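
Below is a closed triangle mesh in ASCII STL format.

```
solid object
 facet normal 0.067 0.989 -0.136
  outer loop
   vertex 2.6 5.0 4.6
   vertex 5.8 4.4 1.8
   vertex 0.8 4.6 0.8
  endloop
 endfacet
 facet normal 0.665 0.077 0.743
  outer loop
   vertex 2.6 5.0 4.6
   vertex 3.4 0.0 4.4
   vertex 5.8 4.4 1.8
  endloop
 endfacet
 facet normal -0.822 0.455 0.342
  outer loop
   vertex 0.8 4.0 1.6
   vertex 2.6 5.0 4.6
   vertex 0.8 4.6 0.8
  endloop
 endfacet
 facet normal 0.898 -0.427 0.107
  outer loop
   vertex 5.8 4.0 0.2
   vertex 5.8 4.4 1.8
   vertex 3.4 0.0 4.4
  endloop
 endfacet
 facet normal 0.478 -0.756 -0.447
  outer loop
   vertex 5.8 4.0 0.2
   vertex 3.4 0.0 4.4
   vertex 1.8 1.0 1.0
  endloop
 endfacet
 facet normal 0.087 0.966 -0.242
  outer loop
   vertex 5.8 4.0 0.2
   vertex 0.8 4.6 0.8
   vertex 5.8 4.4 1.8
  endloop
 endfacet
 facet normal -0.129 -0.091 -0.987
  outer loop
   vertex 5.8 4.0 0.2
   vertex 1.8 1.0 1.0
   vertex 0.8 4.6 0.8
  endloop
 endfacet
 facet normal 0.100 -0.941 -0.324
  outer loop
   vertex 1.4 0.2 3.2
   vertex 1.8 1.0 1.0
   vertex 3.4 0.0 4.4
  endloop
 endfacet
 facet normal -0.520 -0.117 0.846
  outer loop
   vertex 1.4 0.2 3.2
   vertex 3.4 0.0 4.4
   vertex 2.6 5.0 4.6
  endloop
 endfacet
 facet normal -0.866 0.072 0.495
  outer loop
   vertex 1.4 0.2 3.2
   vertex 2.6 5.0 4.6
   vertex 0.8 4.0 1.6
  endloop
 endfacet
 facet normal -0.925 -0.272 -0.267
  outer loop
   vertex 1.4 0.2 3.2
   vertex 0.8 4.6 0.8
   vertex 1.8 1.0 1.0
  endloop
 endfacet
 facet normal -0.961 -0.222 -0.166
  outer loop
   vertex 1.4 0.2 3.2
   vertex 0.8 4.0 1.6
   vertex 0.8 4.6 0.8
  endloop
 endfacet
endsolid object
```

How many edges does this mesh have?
18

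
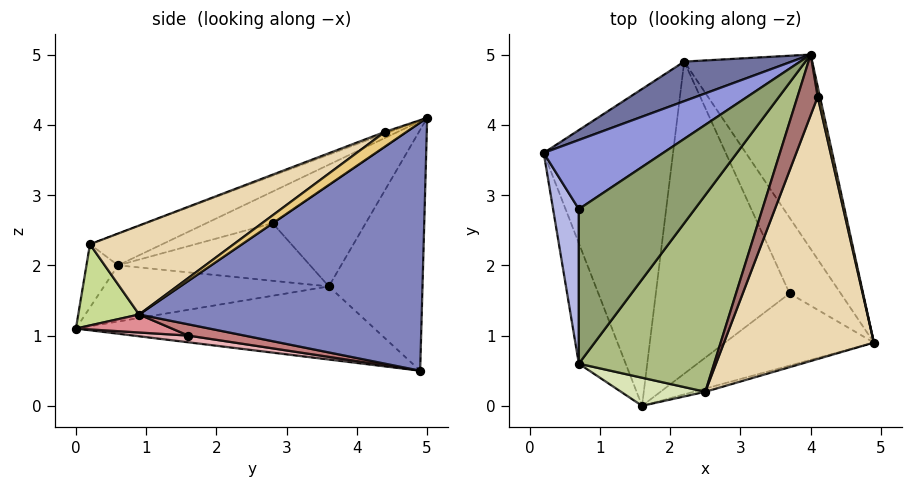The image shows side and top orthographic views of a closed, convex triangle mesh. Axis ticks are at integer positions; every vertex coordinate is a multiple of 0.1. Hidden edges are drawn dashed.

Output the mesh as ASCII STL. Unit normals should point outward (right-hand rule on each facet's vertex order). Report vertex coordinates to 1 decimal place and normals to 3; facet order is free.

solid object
 facet normal -0.447 0.872 0.199
  outer loop
   vertex 2.2 4.9 0.5
   vertex 0.2 3.6 1.7
   vertex 4.0 5.0 4.1
  endloop
 endfacet
 facet normal 0.792 0.453 -0.409
  outer loop
   vertex 2.2 4.9 0.5
   vertex 4.0 5.0 4.1
   vertex 4.9 0.9 1.3
  endloop
 endfacet
 facet normal -0.590 0.412 0.694
  outer loop
   vertex 0.7 2.8 2.6
   vertex 4.0 5.0 4.1
   vertex 0.2 3.6 1.7
  endloop
 endfacet
 facet normal -0.907 -0.111 0.406
  outer loop
   vertex 0.7 2.8 2.6
   vertex 0.2 3.6 1.7
   vertex 0.7 0.6 2.0
  endloop
 endfacet
 facet normal -0.254 -0.254 0.933
  outer loop
   vertex 0.7 2.8 2.6
   vertex 0.7 0.6 2.0
   vertex 4.0 5.0 4.1
  endloop
 endfacet
 facet normal -0.218 -0.282 0.934
  outer loop
   vertex 2.5 0.2 2.3
   vertex 4.0 5.0 4.1
   vertex 0.7 0.6 2.0
  endloop
 endfacet
 facet normal 0.265 -0.963 -0.038
  outer loop
   vertex 1.6 0.0 1.1
   vertex 4.9 0.9 1.3
   vertex 2.5 0.2 2.3
  endloop
 endfacet
 facet normal -0.258 -0.903 0.344
  outer loop
   vertex 1.6 0.0 1.1
   vertex 2.5 0.2 2.3
   vertex 0.7 0.6 2.0
  endloop
 endfacet
 facet normal -0.492 -0.046 -0.870
  outer loop
   vertex 1.6 0.0 1.1
   vertex 0.2 3.6 1.7
   vertex 2.2 4.9 0.5
  endloop
 endfacet
 facet normal -0.754 -0.189 -0.629
  outer loop
   vertex 1.6 0.0 1.1
   vertex 0.7 0.6 2.0
   vertex 0.2 3.6 1.7
  endloop
 endfacet
 facet normal 0.982 0.114 0.148
  outer loop
   vertex 4.1 4.4 3.9
   vertex 4.9 0.9 1.3
   vertex 4.0 5.0 4.1
  endloop
 endfacet
 facet normal 0.453 -0.463 0.762
  outer loop
   vertex 4.1 4.4 3.9
   vertex 2.5 0.2 2.3
   vertex 4.9 0.9 1.3
  endloop
 endfacet
 facet normal -0.082 -0.327 0.941
  outer loop
   vertex 4.1 4.4 3.9
   vertex 4.0 5.0 4.1
   vertex 2.5 0.2 2.3
  endloop
 endfacet
 facet normal 0.215 -0.050 -0.975
  outer loop
   vertex 3.7 1.6 1.0
   vertex 2.2 4.9 0.5
   vertex 4.9 0.9 1.3
  endloop
 endfacet
 facet normal 0.117 -0.215 -0.970
  outer loop
   vertex 3.7 1.6 1.0
   vertex 4.9 0.9 1.3
   vertex 1.6 0.0 1.1
  endloop
 endfacet
 facet normal 0.050 -0.127 -0.991
  outer loop
   vertex 3.7 1.6 1.0
   vertex 1.6 0.0 1.1
   vertex 2.2 4.9 0.5
  endloop
 endfacet
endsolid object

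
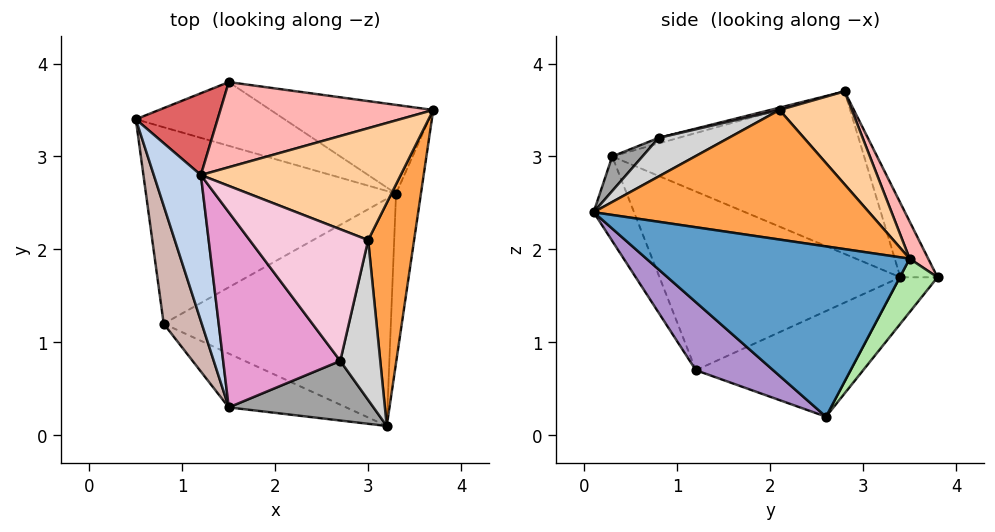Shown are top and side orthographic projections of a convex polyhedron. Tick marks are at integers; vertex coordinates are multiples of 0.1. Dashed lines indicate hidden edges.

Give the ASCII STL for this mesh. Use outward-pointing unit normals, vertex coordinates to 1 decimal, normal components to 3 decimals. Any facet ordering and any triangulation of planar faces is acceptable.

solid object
 facet normal 0.976 -0.164 -0.143
  outer loop
   vertex 3.3 2.6 0.2
   vertex 3.7 3.5 1.9
   vertex 3.2 0.1 2.4
  endloop
 endfacet
 facet normal -0.943 -0.190 0.273
  outer loop
   vertex 1.5 0.3 3.0
   vertex 1.2 2.8 3.7
   vertex 0.5 3.4 1.7
  endloop
 endfacet
 facet normal 0.939 -0.089 0.333
  outer loop
   vertex 3.0 2.1 3.5
   vertex 3.2 0.1 2.4
   vertex 3.7 3.5 1.9
  endloop
 endfacet
 facet normal 0.325 0.637 0.699
  outer loop
   vertex 3.0 2.1 3.5
   vertex 3.7 3.5 1.9
   vertex 1.2 2.8 3.7
  endloop
 endfacet
 facet normal -0.239 0.598 -0.765
  outer loop
   vertex 1.5 3.8 1.7
   vertex 3.3 2.6 0.2
   vertex 0.5 3.4 1.7
  endloop
 endfacet
 facet normal 0.161 0.856 -0.491
  outer loop
   vertex 1.5 3.8 1.7
   vertex 3.7 3.5 1.9
   vertex 3.3 2.6 0.2
  endloop
 endfacet
 facet normal -0.344 0.860 0.378
  outer loop
   vertex 1.5 3.8 1.7
   vertex 0.5 3.4 1.7
   vertex 1.2 2.8 3.7
  endloop
 endfacet
 facet normal 0.080 0.887 0.455
  outer loop
   vertex 1.5 3.8 1.7
   vertex 1.2 2.8 3.7
   vertex 3.7 3.5 1.9
  endloop
 endfacet
 facet normal 0.218 -0.650 -0.728
  outer loop
   vertex 0.8 1.2 0.7
   vertex 3.3 2.6 0.2
   vertex 3.2 0.1 2.4
  endloop
 endfacet
 facet normal -0.215 -0.930 -0.299
  outer loop
   vertex 0.8 1.2 0.7
   vertex 3.2 0.1 2.4
   vertex 1.5 0.3 3.0
  endloop
 endfacet
 facet normal -0.365 0.343 -0.865
  outer loop
   vertex 0.8 1.2 0.7
   vertex 0.5 3.4 1.7
   vertex 3.3 2.6 0.2
  endloop
 endfacet
 facet normal -0.954 -0.222 0.203
  outer loop
   vertex 0.8 1.2 0.7
   vertex 1.5 0.3 3.0
   vertex 0.5 3.4 1.7
  endloop
 endfacet
 facet normal -0.046 -0.274 0.961
  outer loop
   vertex 2.7 0.8 3.2
   vertex 1.2 2.8 3.7
   vertex 1.5 0.3 3.0
  endloop
 endfacet
 facet normal 0.019 -0.229 0.973
  outer loop
   vertex 2.7 0.8 3.2
   vertex 3.0 2.1 3.5
   vertex 1.2 2.8 3.7
  endloop
 endfacet
 facet normal 0.169 -0.687 0.707
  outer loop
   vertex 2.7 0.8 3.2
   vertex 1.5 0.3 3.0
   vertex 3.2 0.1 2.4
  endloop
 endfacet
 facet normal 0.660 -0.310 0.684
  outer loop
   vertex 2.7 0.8 3.2
   vertex 3.2 0.1 2.4
   vertex 3.0 2.1 3.5
  endloop
 endfacet
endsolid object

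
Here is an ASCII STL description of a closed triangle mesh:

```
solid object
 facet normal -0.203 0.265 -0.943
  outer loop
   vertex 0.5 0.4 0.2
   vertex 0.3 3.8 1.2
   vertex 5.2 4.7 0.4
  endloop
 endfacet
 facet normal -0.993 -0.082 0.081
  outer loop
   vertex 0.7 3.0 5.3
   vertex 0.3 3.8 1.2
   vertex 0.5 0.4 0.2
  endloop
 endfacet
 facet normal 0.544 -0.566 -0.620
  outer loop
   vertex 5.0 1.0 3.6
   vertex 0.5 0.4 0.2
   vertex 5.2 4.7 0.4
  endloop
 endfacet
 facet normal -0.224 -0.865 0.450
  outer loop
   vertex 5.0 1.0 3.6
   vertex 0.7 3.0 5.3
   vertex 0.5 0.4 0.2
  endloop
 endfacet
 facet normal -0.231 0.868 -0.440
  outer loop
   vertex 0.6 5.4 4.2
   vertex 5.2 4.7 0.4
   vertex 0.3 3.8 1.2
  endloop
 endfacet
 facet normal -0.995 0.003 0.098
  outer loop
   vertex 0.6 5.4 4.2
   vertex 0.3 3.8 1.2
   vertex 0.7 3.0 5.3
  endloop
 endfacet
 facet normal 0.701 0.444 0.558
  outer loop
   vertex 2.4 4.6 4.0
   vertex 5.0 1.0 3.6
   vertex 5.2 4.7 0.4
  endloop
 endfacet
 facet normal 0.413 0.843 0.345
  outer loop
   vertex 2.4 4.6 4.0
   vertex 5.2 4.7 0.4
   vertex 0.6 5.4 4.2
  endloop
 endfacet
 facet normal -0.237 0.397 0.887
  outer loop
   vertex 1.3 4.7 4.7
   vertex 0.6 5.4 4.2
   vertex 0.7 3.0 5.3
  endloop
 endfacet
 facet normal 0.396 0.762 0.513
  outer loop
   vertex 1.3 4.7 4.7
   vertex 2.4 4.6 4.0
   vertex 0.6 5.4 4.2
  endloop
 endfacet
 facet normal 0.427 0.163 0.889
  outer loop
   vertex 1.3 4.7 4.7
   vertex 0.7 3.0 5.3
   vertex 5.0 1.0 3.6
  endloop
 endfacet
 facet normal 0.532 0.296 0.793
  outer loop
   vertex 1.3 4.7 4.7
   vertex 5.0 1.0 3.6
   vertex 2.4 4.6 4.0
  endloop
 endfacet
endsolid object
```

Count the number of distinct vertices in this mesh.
8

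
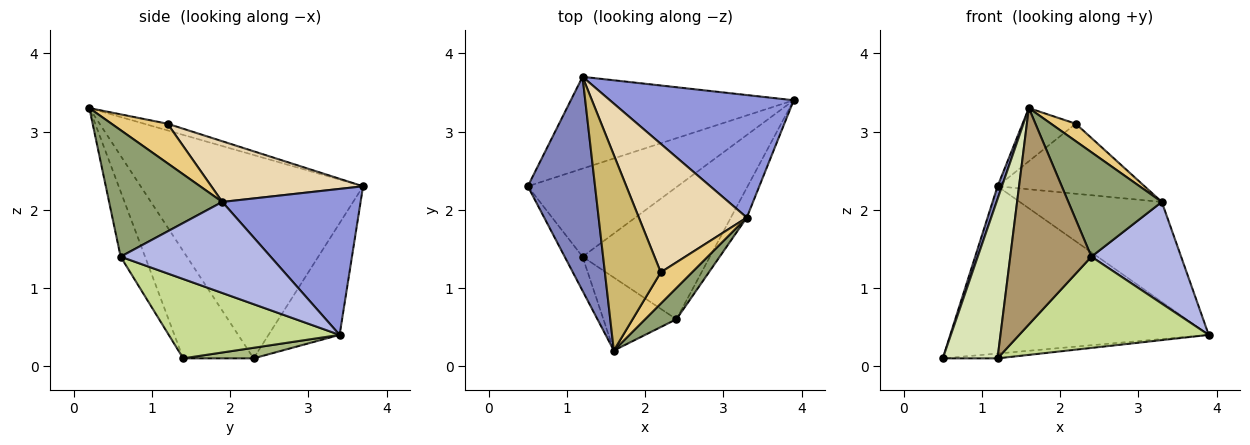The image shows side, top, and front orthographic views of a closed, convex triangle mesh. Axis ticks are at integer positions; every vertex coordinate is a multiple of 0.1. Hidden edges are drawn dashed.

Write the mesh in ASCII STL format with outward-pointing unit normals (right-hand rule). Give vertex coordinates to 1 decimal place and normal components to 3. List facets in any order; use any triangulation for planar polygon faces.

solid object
 facet normal -0.234 0.852 -0.468
  outer loop
   vertex 1.2 3.7 2.3
   vertex 3.9 3.4 0.4
   vertex 0.5 2.3 0.1
  endloop
 endfacet
 facet normal -0.949 -0.019 0.314
  outer loop
   vertex 1.2 3.7 2.3
   vertex 0.5 2.3 0.1
   vertex 1.6 0.2 3.3
  endloop
 endfacet
 facet normal 0.524 0.538 0.660
  outer loop
   vertex 3.3 1.9 2.1
   vertex 3.9 3.4 0.4
   vertex 1.2 3.7 2.3
  endloop
 endfacet
 facet normal 0.849 -0.508 -0.148
  outer loop
   vertex 3.3 1.9 2.1
   vertex 2.4 0.6 1.4
   vertex 3.9 3.4 0.4
  endloop
 endfacet
 facet normal 0.758 -0.625 0.187
  outer loop
   vertex 3.3 1.9 2.1
   vertex 1.6 0.2 3.3
   vertex 2.4 0.6 1.4
  endloop
 endfacet
 facet normal 0.070 0.055 -0.996
  outer loop
   vertex 1.2 1.4 0.1
   vertex 0.5 2.3 0.1
   vertex 3.9 3.4 0.4
  endloop
 endfacet
 facet normal 0.456 -0.506 -0.732
  outer loop
   vertex 1.2 1.4 0.1
   vertex 3.9 3.4 0.4
   vertex 2.4 0.6 1.4
  endloop
 endfacet
 facet normal -0.783 -0.609 -0.130
  outer loop
   vertex 1.2 1.4 0.1
   vertex 1.6 0.2 3.3
   vertex 0.5 2.3 0.1
  endloop
 endfacet
 facet normal -0.274 -0.911 -0.307
  outer loop
   vertex 1.2 1.4 0.1
   vertex 2.4 0.6 1.4
   vertex 1.6 0.2 3.3
  endloop
 endfacet
 facet normal -0.115 0.261 0.959
  outer loop
   vertex 2.2 1.2 3.1
   vertex 1.2 3.7 2.3
   vertex 1.6 0.2 3.3
  endloop
 endfacet
 facet normal 0.741 -0.327 0.586
  outer loop
   vertex 2.2 1.2 3.1
   vertex 1.6 0.2 3.3
   vertex 3.3 1.9 2.1
  endloop
 endfacet
 facet normal 0.443 0.429 0.787
  outer loop
   vertex 2.2 1.2 3.1
   vertex 3.3 1.9 2.1
   vertex 1.2 3.7 2.3
  endloop
 endfacet
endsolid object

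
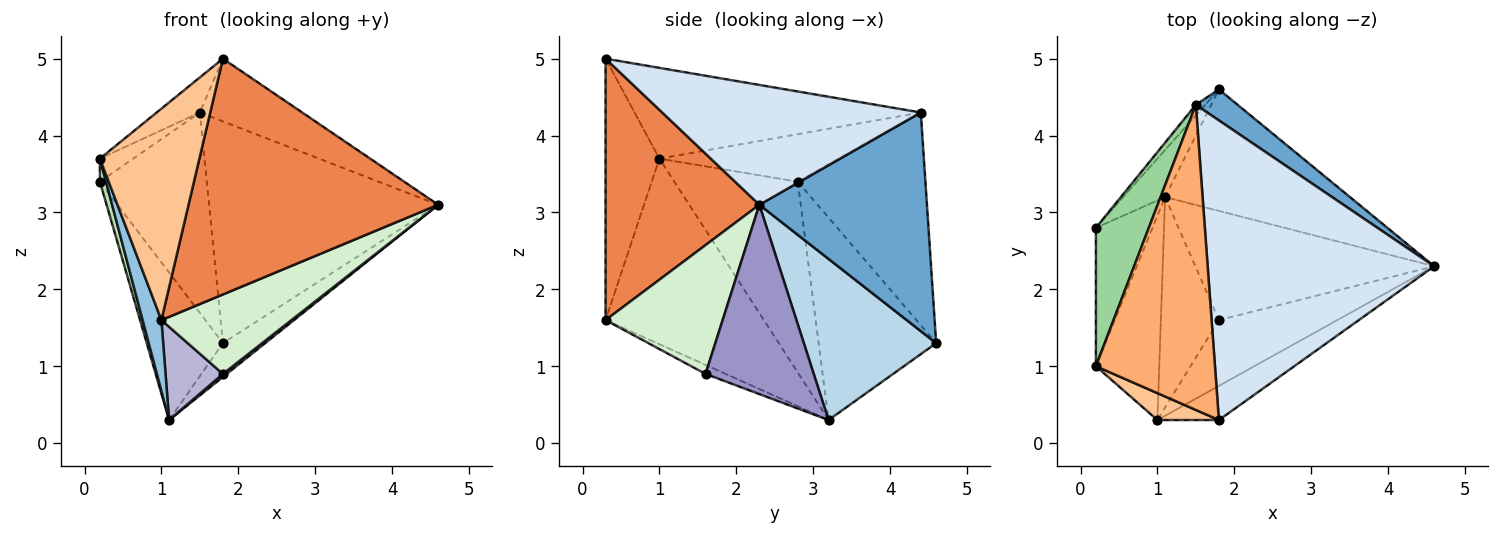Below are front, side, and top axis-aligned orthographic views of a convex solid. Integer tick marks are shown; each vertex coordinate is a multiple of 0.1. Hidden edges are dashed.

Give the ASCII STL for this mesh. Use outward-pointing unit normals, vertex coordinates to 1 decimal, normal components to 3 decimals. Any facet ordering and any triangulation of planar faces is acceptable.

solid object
 facet normal 0.587 0.802 0.112
  outer loop
   vertex 1.5 4.4 4.3
   vertex 4.6 2.3 3.1
   vertex 1.8 4.6 1.3
  endloop
 endfacet
 facet normal -0.940 -0.112 -0.321
  outer loop
   vertex 1.1 3.2 0.3
   vertex 1.0 0.3 1.6
   vertex 0.2 1.0 3.7
  endloop
 endfacet
 facet normal 0.643 0.205 -0.738
  outer loop
   vertex 1.1 3.2 0.3
   vertex 1.8 4.6 1.3
   vertex 4.6 2.3 3.1
  endloop
 endfacet
 facet normal 0.460 0.182 0.869
  outer loop
   vertex 1.8 0.3 5.0
   vertex 4.6 2.3 3.1
   vertex 1.5 4.4 4.3
  endloop
 endfacet
 facet normal 0.520 -0.845 -0.122
  outer loop
   vertex 1.8 0.3 5.0
   vertex 1.0 0.3 1.6
   vertex 4.6 2.3 3.1
  endloop
 endfacet
 facet normal -0.604 0.091 0.792
  outer loop
   vertex 1.8 0.3 5.0
   vertex 1.5 4.4 4.3
   vertex 0.2 1.0 3.7
  endloop
 endfacet
 facet normal -0.473 -0.874 0.111
  outer loop
   vertex 1.8 0.3 5.0
   vertex 0.2 1.0 3.7
   vertex 1.0 0.3 1.6
  endloop
 endfacet
 facet normal -0.766 0.642 -0.034
  outer loop
   vertex 0.2 2.8 3.4
   vertex 1.5 4.4 4.3
   vertex 1.8 4.6 1.3
  endloop
 endfacet
 facet normal -0.827 0.536 -0.171
  outer loop
   vertex 0.2 2.8 3.4
   vertex 1.8 4.6 1.3
   vertex 1.1 3.2 0.3
  endloop
 endfacet
 facet normal -0.663 0.123 0.739
  outer loop
   vertex 0.2 2.8 3.4
   vertex 0.2 1.0 3.7
   vertex 1.5 4.4 4.3
  endloop
 endfacet
 facet normal -0.958 -0.047 -0.284
  outer loop
   vertex 0.2 2.8 3.4
   vertex 1.1 3.2 0.3
   vertex 0.2 1.0 3.7
  endloop
 endfacet
 facet normal 0.570 -0.633 -0.524
  outer loop
   vertex 1.8 1.6 0.9
   vertex 4.6 2.3 3.1
   vertex 1.0 0.3 1.6
  endloop
 endfacet
 facet normal 0.621 -0.022 -0.783
  outer loop
   vertex 1.8 1.6 0.9
   vertex 1.1 3.2 0.3
   vertex 4.6 2.3 3.1
  endloop
 endfacet
 facet normal -0.141 -0.401 -0.905
  outer loop
   vertex 1.8 1.6 0.9
   vertex 1.0 0.3 1.6
   vertex 1.1 3.2 0.3
  endloop
 endfacet
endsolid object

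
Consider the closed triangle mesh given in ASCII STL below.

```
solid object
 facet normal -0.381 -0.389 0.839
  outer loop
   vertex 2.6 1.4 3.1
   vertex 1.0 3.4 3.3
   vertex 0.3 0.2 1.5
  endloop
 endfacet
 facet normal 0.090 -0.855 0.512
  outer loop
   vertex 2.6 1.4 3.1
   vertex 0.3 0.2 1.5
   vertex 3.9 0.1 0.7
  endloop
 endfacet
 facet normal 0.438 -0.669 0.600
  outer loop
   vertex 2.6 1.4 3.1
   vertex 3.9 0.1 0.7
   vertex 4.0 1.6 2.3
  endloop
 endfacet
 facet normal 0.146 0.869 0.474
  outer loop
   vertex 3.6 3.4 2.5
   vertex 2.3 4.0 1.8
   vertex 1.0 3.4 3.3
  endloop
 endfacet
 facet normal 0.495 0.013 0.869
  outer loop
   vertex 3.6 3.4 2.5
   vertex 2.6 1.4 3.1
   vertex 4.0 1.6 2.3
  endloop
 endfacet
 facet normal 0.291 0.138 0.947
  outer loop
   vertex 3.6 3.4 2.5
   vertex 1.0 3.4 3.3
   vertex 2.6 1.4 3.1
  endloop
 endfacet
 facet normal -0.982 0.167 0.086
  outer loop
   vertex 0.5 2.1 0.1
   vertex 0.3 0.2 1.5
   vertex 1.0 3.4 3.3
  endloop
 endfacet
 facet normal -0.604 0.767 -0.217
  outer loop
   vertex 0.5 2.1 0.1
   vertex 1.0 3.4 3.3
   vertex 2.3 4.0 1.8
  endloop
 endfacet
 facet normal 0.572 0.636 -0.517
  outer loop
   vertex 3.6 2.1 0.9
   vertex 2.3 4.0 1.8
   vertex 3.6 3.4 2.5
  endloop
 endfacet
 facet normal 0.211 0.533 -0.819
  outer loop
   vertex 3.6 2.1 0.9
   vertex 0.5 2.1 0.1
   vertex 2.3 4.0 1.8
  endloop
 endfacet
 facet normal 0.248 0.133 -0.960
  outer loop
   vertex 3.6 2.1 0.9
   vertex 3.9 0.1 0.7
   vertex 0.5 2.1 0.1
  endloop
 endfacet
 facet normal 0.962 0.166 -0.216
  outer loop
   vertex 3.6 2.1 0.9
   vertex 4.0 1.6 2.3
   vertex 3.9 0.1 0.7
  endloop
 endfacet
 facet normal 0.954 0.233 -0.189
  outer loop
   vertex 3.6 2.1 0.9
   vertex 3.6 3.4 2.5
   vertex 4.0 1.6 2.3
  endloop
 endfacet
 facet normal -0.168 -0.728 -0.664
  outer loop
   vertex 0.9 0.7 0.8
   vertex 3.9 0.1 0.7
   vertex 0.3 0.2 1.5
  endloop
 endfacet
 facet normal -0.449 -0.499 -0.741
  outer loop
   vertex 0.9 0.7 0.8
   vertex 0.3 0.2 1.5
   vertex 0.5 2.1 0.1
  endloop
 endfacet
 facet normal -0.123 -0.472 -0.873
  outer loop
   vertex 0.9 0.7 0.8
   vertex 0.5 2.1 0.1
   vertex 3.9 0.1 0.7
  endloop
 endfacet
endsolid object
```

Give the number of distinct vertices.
10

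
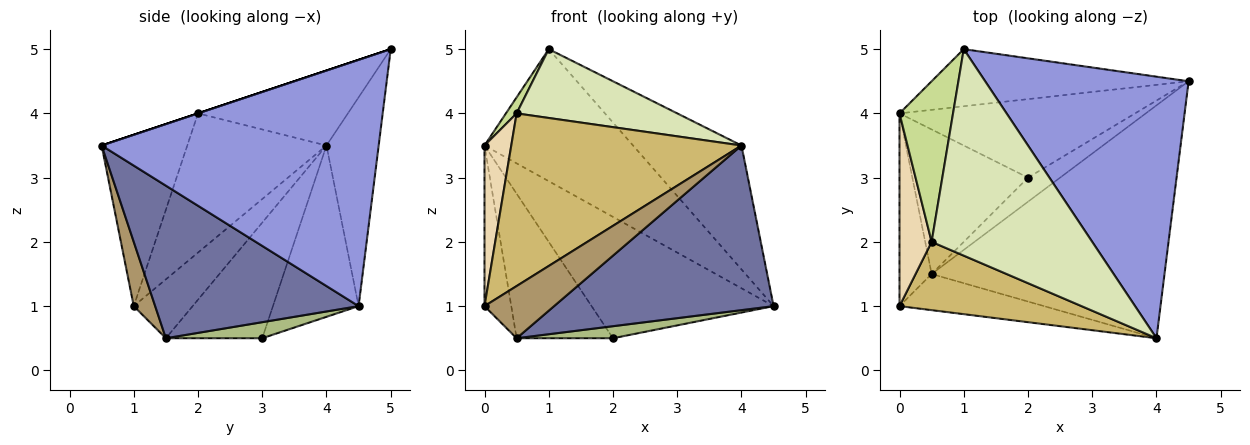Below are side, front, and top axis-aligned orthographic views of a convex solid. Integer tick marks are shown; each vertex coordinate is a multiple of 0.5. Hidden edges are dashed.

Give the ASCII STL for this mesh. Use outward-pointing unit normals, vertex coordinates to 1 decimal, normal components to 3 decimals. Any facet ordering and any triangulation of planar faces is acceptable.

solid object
 facet normal 0.472 -0.509 -0.720
  outer loop
   vertex 0.5 1.5 0.5
   vertex 4.5 4.5 1.0
   vertex 4.0 0.5 3.5
  endloop
 endfacet
 facet normal -0.307 0.874 -0.378
  outer loop
   vertex 1.0 5.0 5.0
   vertex 4.5 4.5 1.0
   vertex 0.0 4.0 3.5
  endloop
 endfacet
 facet normal 0.738 0.289 0.610
  outer loop
   vertex 1.0 5.0 5.0
   vertex 4.0 0.5 3.5
   vertex 4.5 4.5 1.0
  endloop
 endfacet
 facet normal -0.367 0.781 -0.505
  outer loop
   vertex 2.0 3.0 0.5
   vertex 0.0 4.0 3.5
   vertex 4.5 4.5 1.0
  endloop
 endfacet
 facet normal -0.577 0.577 -0.577
  outer loop
   vertex 2.0 3.0 0.5
   vertex 0.5 1.5 0.5
   vertex 0.0 4.0 3.5
  endloop
 endfacet
 facet normal 0.408 -0.408 -0.816
  outer loop
   vertex 2.0 3.0 0.5
   vertex 4.5 4.5 1.0
   vertex 0.5 1.5 0.5
  endloop
 endfacet
 facet normal -0.812 -0.058 0.580
  outer loop
   vertex 0.5 2.0 4.0
   vertex 1.0 5.0 5.0
   vertex 0.0 4.0 3.5
  endloop
 endfacet
 facet normal 0.000 -0.316 0.949
  outer loop
   vertex 0.5 2.0 4.0
   vertex 4.0 0.5 3.5
   vertex 1.0 5.0 5.0
  endloop
 endfacet
 facet normal 0.245 -0.797 -0.552
  outer loop
   vertex 0.0 1.0 1.0
   vertex 0.5 1.5 0.5
   vertex 4.0 0.5 3.5
  endloop
 endfacet
 facet normal -0.327 -0.879 0.347
  outer loop
   vertex 0.0 1.0 1.0
   vertex 4.0 0.5 3.5
   vertex 0.5 2.0 4.0
  endloop
 endfacet
 facet normal -0.815 0.371 -0.445
  outer loop
   vertex 0.0 1.0 1.0
   vertex 0.0 4.0 3.5
   vertex 0.5 1.5 0.5
  endloop
 endfacet
 facet normal -0.958 -0.184 0.221
  outer loop
   vertex 0.0 1.0 1.0
   vertex 0.5 2.0 4.0
   vertex 0.0 4.0 3.5
  endloop
 endfacet
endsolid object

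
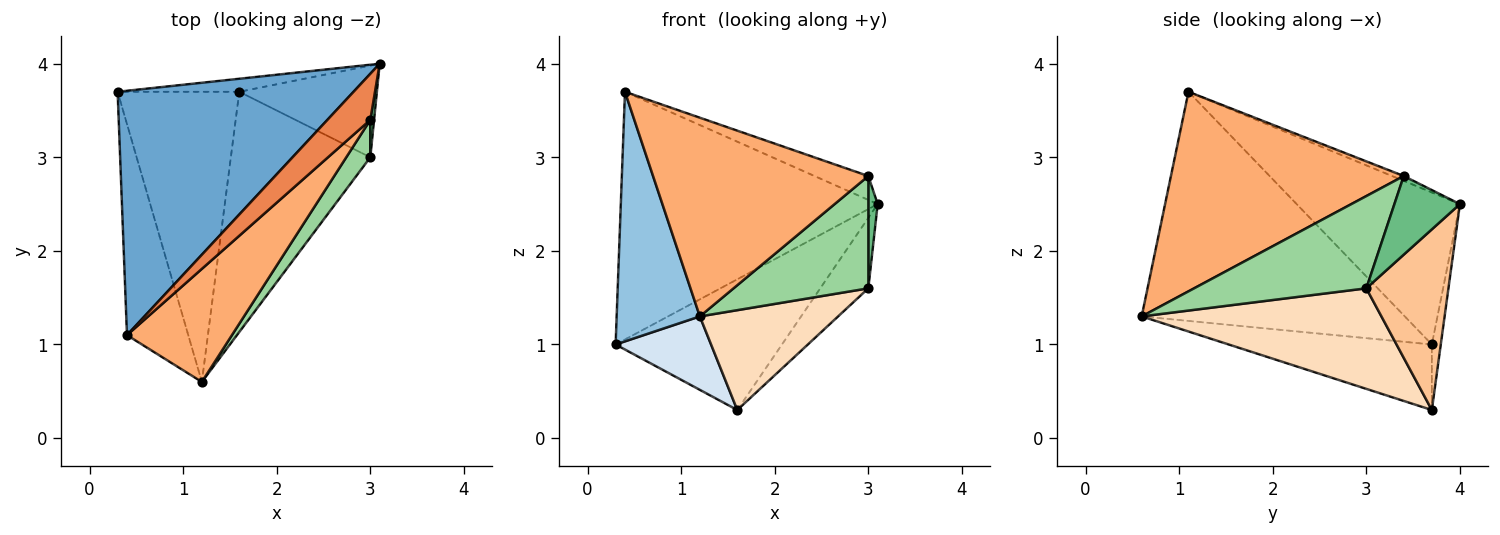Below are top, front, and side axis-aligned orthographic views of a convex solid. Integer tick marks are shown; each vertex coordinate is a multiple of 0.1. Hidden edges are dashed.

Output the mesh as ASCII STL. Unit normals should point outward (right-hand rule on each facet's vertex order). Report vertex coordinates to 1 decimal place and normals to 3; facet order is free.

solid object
 facet normal -0.412 0.649 0.640
  outer loop
   vertex 0.4 1.1 3.7
   vertex 3.1 4.0 2.5
   vertex 0.3 3.7 1.0
  endloop
 endfacet
 facet normal -0.924 -0.292 -0.247
  outer loop
   vertex 0.4 1.1 3.7
   vertex 0.3 3.7 1.0
   vertex 1.2 0.6 1.3
  endloop
 endfacet
 facet normal -0.053 0.994 -0.099
  outer loop
   vertex 1.6 3.7 0.3
   vertex 0.3 3.7 1.0
   vertex 3.1 4.0 2.5
  endloop
 endfacet
 facet normal -0.463 -0.218 -0.859
  outer loop
   vertex 1.6 3.7 0.3
   vertex 1.2 0.6 1.3
   vertex 0.3 3.7 1.0
  endloop
 endfacet
 facet normal -0.100 0.458 0.883
  outer loop
   vertex 3.0 3.4 2.8
   vertex 3.1 4.0 2.5
   vertex 0.4 1.1 3.7
  endloop
 endfacet
 facet normal 0.685 -0.633 0.360
  outer loop
   vertex 3.0 3.4 2.8
   vertex 0.4 1.1 3.7
   vertex 1.2 0.6 1.3
  endloop
 endfacet
 facet normal 0.721 0.422 -0.549
  outer loop
   vertex 3.0 3.0 1.6
   vertex 1.6 3.7 0.3
   vertex 3.1 4.0 2.5
  endloop
 endfacet
 facet normal 0.554 -0.319 -0.769
  outer loop
   vertex 3.0 3.0 1.6
   vertex 1.2 0.6 1.3
   vertex 1.6 3.7 0.3
  endloop
 endfacet
 facet normal 0.989 -0.141 0.047
  outer loop
   vertex 3.0 3.0 1.6
   vertex 3.1 4.0 2.5
   vertex 3.0 3.4 2.8
  endloop
 endfacet
 facet normal 0.771 -0.604 0.201
  outer loop
   vertex 3.0 3.0 1.6
   vertex 3.0 3.4 2.8
   vertex 1.2 0.6 1.3
  endloop
 endfacet
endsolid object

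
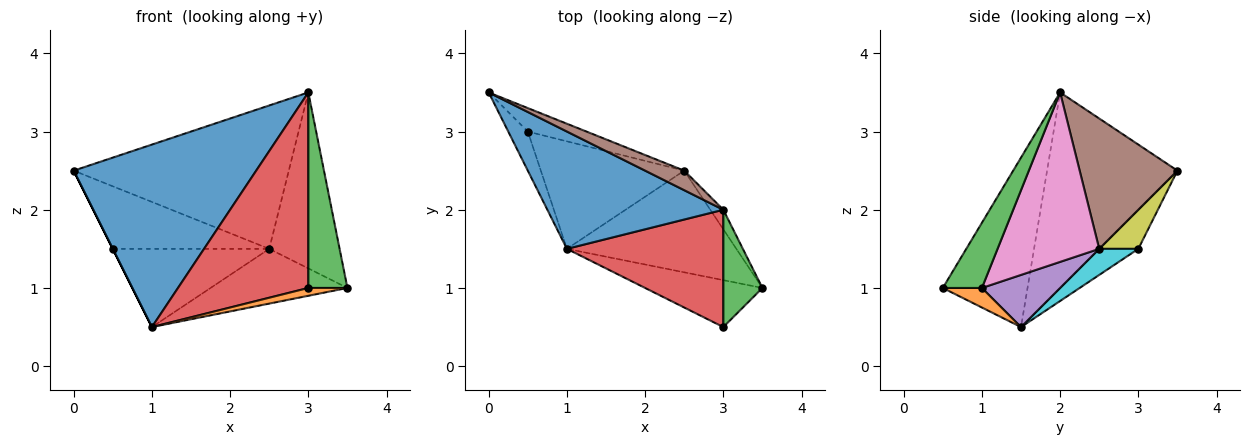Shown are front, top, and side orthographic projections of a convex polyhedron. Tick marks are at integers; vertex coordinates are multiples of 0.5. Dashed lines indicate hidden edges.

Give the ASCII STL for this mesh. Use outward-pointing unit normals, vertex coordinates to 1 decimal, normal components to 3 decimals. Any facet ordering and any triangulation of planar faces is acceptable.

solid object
 facet normal -0.515 -0.721 0.464
  outer loop
   vertex 3.0 2.0 3.5
   vertex 0.0 3.5 2.5
   vertex 1.0 1.5 0.5
  endloop
 endfacet
 facet normal 0.162 -0.162 -0.973
  outer loop
   vertex 3.0 0.5 1.0
   vertex 1.0 1.5 0.5
   vertex 3.5 1.0 1.0
  endloop
 endfacet
 facet normal 0.651 -0.651 0.391
  outer loop
   vertex 3.0 0.5 1.0
   vertex 3.5 1.0 1.0
   vertex 3.0 2.0 3.5
  endloop
 endfacet
 facet normal -0.487 -0.749 0.449
  outer loop
   vertex 3.0 0.5 1.0
   vertex 3.0 2.0 3.5
   vertex 1.0 1.5 0.5
  endloop
 endfacet
 facet normal 0.261 0.458 -0.850
  outer loop
   vertex 2.5 2.5 1.5
   vertex 3.5 1.0 1.0
   vertex 1.0 1.5 0.5
  endloop
 endfacet
 facet normal 0.411 0.903 0.123
  outer loop
   vertex 2.5 2.5 1.5
   vertex 0.0 3.5 2.5
   vertex 3.0 2.0 3.5
  endloop
 endfacet
 facet normal 0.821 0.568 -0.063
  outer loop
   vertex 2.5 2.5 1.5
   vertex 3.0 2.0 3.5
   vertex 3.5 1.0 1.0
  endloop
 endfacet
 facet normal -0.894 0.000 -0.447
  outer loop
   vertex 0.5 3.0 1.5
   vertex 1.0 1.5 0.5
   vertex 0.0 3.5 2.5
  endloop
 endfacet
 facet normal 0.228 0.912 -0.342
  outer loop
   vertex 0.5 3.0 1.5
   vertex 0.0 3.5 2.5
   vertex 2.5 2.5 1.5
  endloop
 endfacet
 facet normal 0.145 0.582 -0.800
  outer loop
   vertex 0.5 3.0 1.5
   vertex 2.5 2.5 1.5
   vertex 1.0 1.5 0.5
  endloop
 endfacet
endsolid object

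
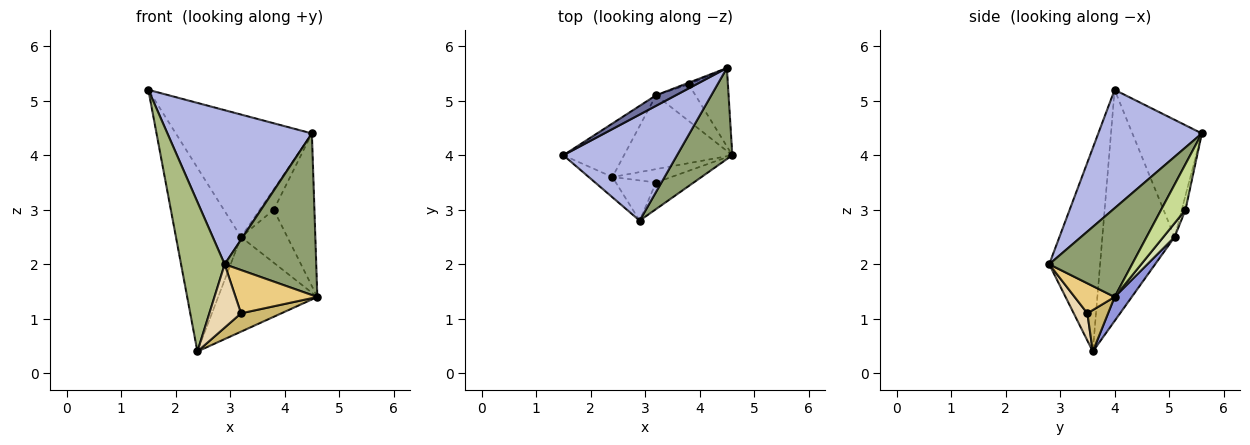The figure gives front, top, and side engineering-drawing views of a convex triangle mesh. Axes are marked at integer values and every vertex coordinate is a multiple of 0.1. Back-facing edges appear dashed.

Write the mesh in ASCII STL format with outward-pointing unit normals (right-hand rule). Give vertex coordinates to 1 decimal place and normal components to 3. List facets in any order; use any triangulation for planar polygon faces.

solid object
 facet normal -0.453 0.888 0.076
  outer loop
   vertex 3.2 5.1 2.5
   vertex 1.5 4.0 5.2
   vertex 4.5 5.6 4.4
  endloop
 endfacet
 facet normal -0.729 0.657 -0.191
  outer loop
   vertex 3.2 5.1 2.5
   vertex 2.4 3.6 0.4
   vertex 1.5 4.0 5.2
  endloop
 endfacet
 facet normal 0.135 0.781 -0.609
  outer loop
   vertex 3.2 5.1 2.5
   vertex 4.6 4.0 1.4
   vertex 2.4 3.6 0.4
  endloop
 endfacet
 facet normal 0.508 -0.709 0.488
  outer loop
   vertex 2.9 2.8 2.0
   vertex 4.5 5.6 4.4
   vertex 1.5 4.0 5.2
  endloop
 endfacet
 facet normal 0.619 -0.684 0.386
  outer loop
   vertex 2.9 2.8 2.0
   vertex 4.6 4.0 1.4
   vertex 4.5 5.6 4.4
  endloop
 endfacet
 facet normal -0.756 -0.648 -0.088
  outer loop
   vertex 2.9 2.8 2.0
   vertex 1.5 4.0 5.2
   vertex 2.4 3.6 0.4
  endloop
 endfacet
 facet normal 0.470 0.785 -0.403
  outer loop
   vertex 3.8 5.3 3.0
   vertex 4.5 5.6 4.4
   vertex 4.6 4.0 1.4
  endloop
 endfacet
 facet normal 0.196 0.807 -0.558
  outer loop
   vertex 3.8 5.3 3.0
   vertex 4.6 4.0 1.4
   vertex 3.2 5.1 2.5
  endloop
 endfacet
 facet normal -0.256 0.964 -0.079
  outer loop
   vertex 3.8 5.3 3.0
   vertex 3.2 5.1 2.5
   vertex 4.5 5.6 4.4
  endloop
 endfacet
 facet normal 0.383 -0.746 -0.544
  outer loop
   vertex 3.2 3.5 1.1
   vertex 2.4 3.6 0.4
   vertex 4.6 4.0 1.4
  endloop
 endfacet
 facet normal 0.384 -0.786 -0.483
  outer loop
   vertex 3.2 3.5 1.1
   vertex 4.6 4.0 1.4
   vertex 2.9 2.8 2.0
  endloop
 endfacet
 facet normal 0.341 -0.794 -0.504
  outer loop
   vertex 3.2 3.5 1.1
   vertex 2.9 2.8 2.0
   vertex 2.4 3.6 0.4
  endloop
 endfacet
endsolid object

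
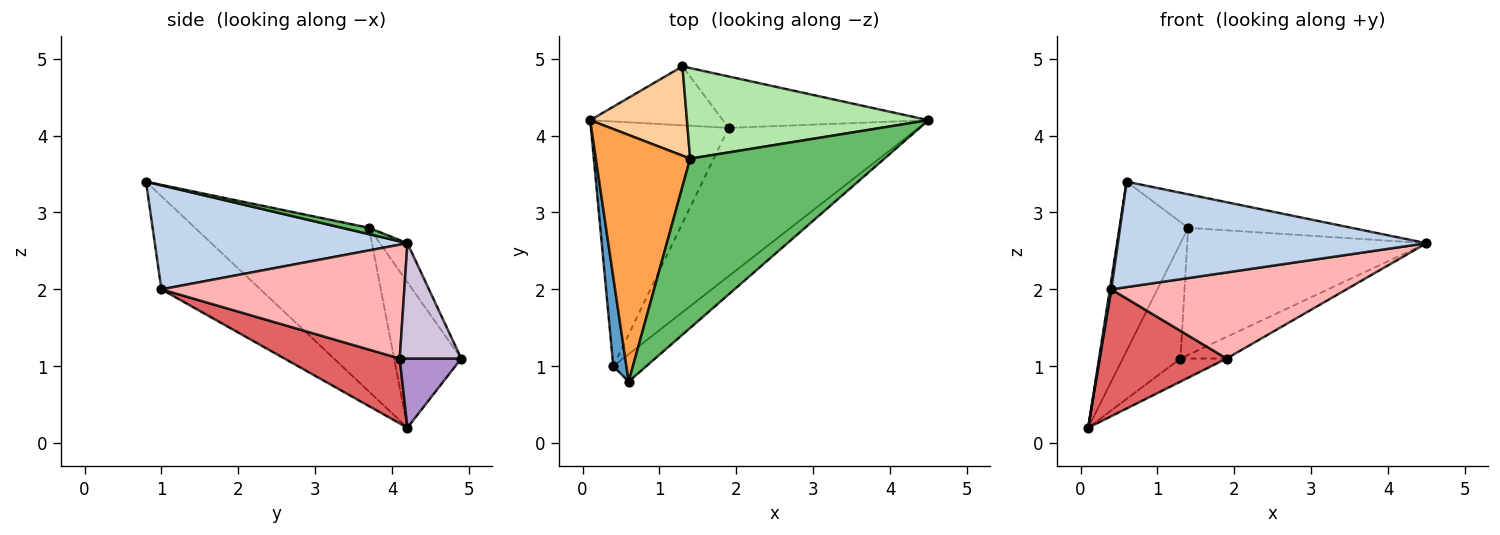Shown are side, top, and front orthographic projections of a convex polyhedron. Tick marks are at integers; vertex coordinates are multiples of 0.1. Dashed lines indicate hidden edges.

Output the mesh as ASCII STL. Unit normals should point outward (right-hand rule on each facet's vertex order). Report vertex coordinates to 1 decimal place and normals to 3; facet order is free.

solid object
 facet normal -0.990 -0.014 0.139
  outer loop
   vertex 0.4 1.0 2.0
   vertex 0.6 0.8 3.4
   vertex 0.1 4.2 0.2
  endloop
 endfacet
 facet normal 0.621 -0.759 -0.197
  outer loop
   vertex 0.4 1.0 2.0
   vertex 4.5 4.2 2.6
   vertex 0.6 0.8 3.4
  endloop
 endfacet
 facet normal -0.820 0.324 0.472
  outer loop
   vertex 1.4 3.7 2.8
   vertex 0.1 4.2 0.2
   vertex 0.6 0.8 3.4
  endloop
 endfacet
 facet normal -0.677 0.582 0.450
  outer loop
   vertex 1.4 3.7 2.8
   vertex 1.3 4.9 1.1
   vertex 0.1 4.2 0.2
  endloop
 endfacet
 facet normal 0.032 0.194 0.980
  outer loop
   vertex 1.4 3.7 2.8
   vertex 0.6 0.8 3.4
   vertex 4.5 4.2 2.6
  endloop
 endfacet
 facet normal -0.093 0.811 0.578
  outer loop
   vertex 1.4 3.7 2.8
   vertex 4.5 4.2 2.6
   vertex 1.3 4.9 1.1
  endloop
 endfacet
 facet normal 0.386 -0.425 -0.819
  outer loop
   vertex 1.9 4.1 1.1
   vertex 0.4 1.0 2.0
   vertex 0.1 4.2 0.2
  endloop
 endfacet
 facet normal 0.460 -0.446 -0.768
  outer loop
   vertex 1.9 4.1 1.1
   vertex 4.5 4.2 2.6
   vertex 0.4 1.0 2.0
  endloop
 endfacet
 facet normal 0.437 0.328 -0.838
  outer loop
   vertex 1.9 4.1 1.1
   vertex 0.1 4.2 0.2
   vertex 1.3 4.9 1.1
  endloop
 endfacet
 facet normal 0.459 0.344 -0.819
  outer loop
   vertex 1.9 4.1 1.1
   vertex 1.3 4.9 1.1
   vertex 4.5 4.2 2.6
  endloop
 endfacet
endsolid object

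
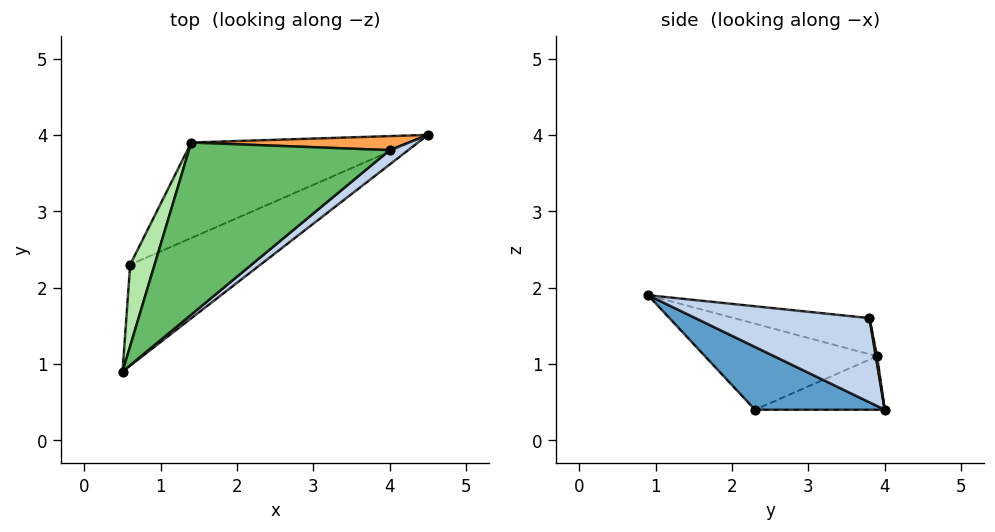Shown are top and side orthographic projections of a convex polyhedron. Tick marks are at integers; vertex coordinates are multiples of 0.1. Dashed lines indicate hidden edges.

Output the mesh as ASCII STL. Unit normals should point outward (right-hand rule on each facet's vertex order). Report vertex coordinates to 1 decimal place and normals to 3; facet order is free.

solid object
 facet normal 0.308 -0.706 -0.638
  outer loop
   vertex 0.6 2.3 0.4
   vertex 4.5 4.0 0.4
   vertex 0.5 0.9 1.9
  endloop
 endfacet
 facet normal 0.639 -0.756 0.140
  outer loop
   vertex 4.0 3.8 1.6
   vertex 0.5 0.9 1.9
   vertex 4.5 4.0 0.4
  endloop
 endfacet
 facet normal 0.006 0.986 0.167
  outer loop
   vertex 1.4 3.9 1.1
   vertex 4.0 3.8 1.6
   vertex 4.5 4.0 0.4
  endloop
 endfacet
 facet normal -0.208 0.478 -0.854
  outer loop
   vertex 1.4 3.9 1.1
   vertex 4.5 4.0 0.4
   vertex 0.6 2.3 0.4
  endloop
 endfacet
 facet normal -0.169 0.301 0.939
  outer loop
   vertex 1.4 3.9 1.1
   vertex 0.5 0.9 1.9
   vertex 4.0 3.8 1.6
  endloop
 endfacet
 facet normal -0.905 0.340 0.257
  outer loop
   vertex 1.4 3.9 1.1
   vertex 0.6 2.3 0.4
   vertex 0.5 0.9 1.9
  endloop
 endfacet
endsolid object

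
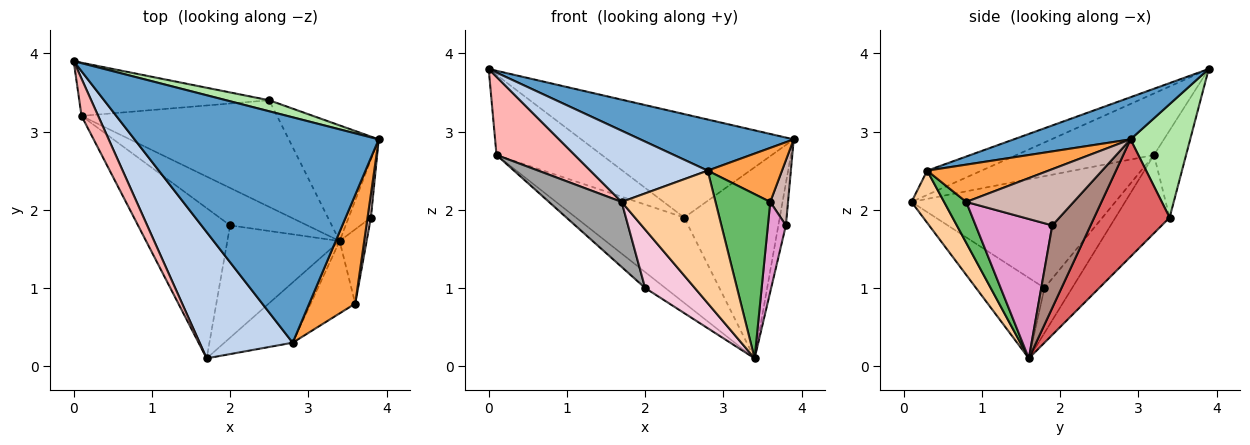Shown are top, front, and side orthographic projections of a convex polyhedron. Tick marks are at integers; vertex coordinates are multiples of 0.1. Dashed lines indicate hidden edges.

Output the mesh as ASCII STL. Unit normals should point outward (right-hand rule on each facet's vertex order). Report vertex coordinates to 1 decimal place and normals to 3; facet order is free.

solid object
 facet normal 0.166 -0.218 0.962
  outer loop
   vertex 2.8 0.3 2.5
   vertex 3.9 2.9 2.9
   vertex 0.0 3.9 3.8
  endloop
 endfacet
 facet normal -0.222 -0.479 0.849
  outer loop
   vertex 2.8 0.3 2.5
   vertex 0.0 3.9 3.8
   vertex 1.7 0.1 2.1
  endloop
 endfacet
 facet normal 0.587 -0.360 0.725
  outer loop
   vertex 2.8 0.3 2.5
   vertex 3.6 0.8 2.1
   vertex 3.9 2.9 2.9
  endloop
 endfacet
 facet normal 0.301 -0.868 -0.395
  outer loop
   vertex 2.8 0.3 2.5
   vertex 1.7 0.1 2.1
   vertex 3.4 1.6 0.1
  endloop
 endfacet
 facet normal 0.347 -0.858 -0.378
  outer loop
   vertex 2.8 0.3 2.5
   vertex 3.4 1.6 0.1
   vertex 3.6 0.8 2.1
  endloop
 endfacet
 facet normal 0.269 0.958 0.102
  outer loop
   vertex 2.5 3.4 1.9
   vertex 0.0 3.9 3.8
   vertex 3.9 2.9 2.9
  endloop
 endfacet
 facet normal 0.560 0.709 -0.429
  outer loop
   vertex 2.5 3.4 1.9
   vertex 3.9 2.9 2.9
   vertex 3.4 1.6 0.1
  endloop
 endfacet
 facet normal -0.846 -0.481 0.229
  outer loop
   vertex 0.1 3.2 2.7
   vertex 1.7 0.1 2.1
   vertex 0.0 3.9 3.8
  endloop
 endfacet
 facet normal -0.246 0.807 -0.536
  outer loop
   vertex 0.1 3.2 2.7
   vertex 0.0 3.9 3.8
   vertex 2.5 3.4 1.9
  endloop
 endfacet
 facet normal -0.298 0.596 -0.745
  outer loop
   vertex 0.1 3.2 2.7
   vertex 2.5 3.4 1.9
   vertex 3.4 1.6 0.1
  endloop
 endfacet
 facet normal 0.948 0.187 -0.256
  outer loop
   vertex 3.8 1.9 1.8
   vertex 3.4 1.6 0.1
   vertex 3.9 2.9 2.9
  endloop
 endfacet
 facet normal 0.985 -0.163 0.059
  outer loop
   vertex 3.8 1.9 1.8
   vertex 3.9 2.9 2.9
   vertex 3.6 0.8 2.1
  endloop
 endfacet
 facet normal 0.957 -0.225 -0.185
  outer loop
   vertex 3.8 1.9 1.8
   vertex 3.6 0.8 2.1
   vertex 3.4 1.6 0.1
  endloop
 endfacet
 facet normal -0.537 -0.390 -0.748
  outer loop
   vertex 2.0 1.8 1.0
   vertex 3.4 1.6 0.1
   vertex 1.7 0.1 2.1
  endloop
 endfacet
 facet normal -0.744 -0.265 -0.613
  outer loop
   vertex 2.0 1.8 1.0
   vertex 1.7 0.1 2.1
   vertex 0.1 3.2 2.7
  endloop
 endfacet
 facet normal -0.472 0.344 -0.811
  outer loop
   vertex 2.0 1.8 1.0
   vertex 0.1 3.2 2.7
   vertex 3.4 1.6 0.1
  endloop
 endfacet
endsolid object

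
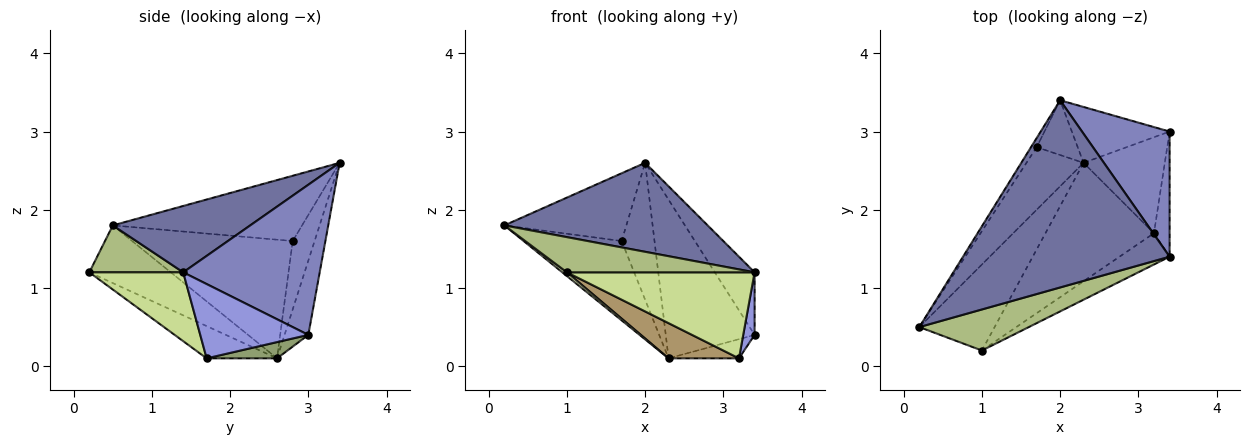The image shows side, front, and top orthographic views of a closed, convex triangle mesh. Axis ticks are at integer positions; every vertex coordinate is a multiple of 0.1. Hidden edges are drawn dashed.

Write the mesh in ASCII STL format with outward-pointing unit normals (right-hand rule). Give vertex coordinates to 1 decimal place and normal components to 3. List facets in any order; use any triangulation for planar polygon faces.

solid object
 facet normal 0.279 -0.412 0.867
  outer loop
   vertex 3.4 1.4 1.2
   vertex 2.0 3.4 2.6
   vertex 0.2 0.5 1.8
  endloop
 endfacet
 facet normal 0.838 0.244 0.489
  outer loop
   vertex 3.4 1.4 1.2
   vertex 3.4 3.0 0.4
   vertex 2.0 3.4 2.6
  endloop
 endfacet
 facet normal 0.973 -0.102 -0.205
  outer loop
   vertex 3.4 1.4 1.2
   vertex 3.2 1.7 0.1
   vertex 3.4 3.0 0.4
  endloop
 endfacet
 facet normal -0.245 0.915 -0.322
  outer loop
   vertex 2.3 2.6 0.1
   vertex 2.0 3.4 2.6
   vertex 3.4 3.0 0.4
  endloop
 endfacet
 facet normal 0.192 0.192 -0.962
  outer loop
   vertex 2.3 2.6 0.1
   vertex 3.4 3.0 0.4
   vertex 3.2 1.7 0.1
  endloop
 endfacet
 facet normal 0.309 -0.619 0.722
  outer loop
   vertex 1.0 0.2 1.2
   vertex 3.4 1.4 1.2
   vertex 0.2 0.5 1.8
  endloop
 endfacet
 facet normal 0.425 -0.851 -0.309
  outer loop
   vertex 1.0 0.2 1.2
   vertex 3.2 1.7 0.1
   vertex 3.4 1.4 1.2
  endloop
 endfacet
 facet normal -0.608 -0.034 -0.793
  outer loop
   vertex 1.0 0.2 1.2
   vertex 0.2 0.5 1.8
   vertex 2.3 2.6 0.1
  endloop
 endfacet
 facet normal -0.274 -0.274 -0.922
  outer loop
   vertex 1.0 0.2 1.2
   vertex 2.3 2.6 0.1
   vertex 3.2 1.7 0.1
  endloop
 endfacet
 facet normal -0.838 0.540 -0.073
  outer loop
   vertex 1.7 2.8 1.6
   vertex 0.2 0.5 1.8
   vertex 2.0 3.4 2.6
  endloop
 endfacet
 facet normal -0.790 0.482 -0.380
  outer loop
   vertex 1.7 2.8 1.6
   vertex 2.3 2.6 0.1
   vertex 0.2 0.5 1.8
  endloop
 endfacet
 facet normal -0.526 0.789 -0.316
  outer loop
   vertex 1.7 2.8 1.6
   vertex 2.0 3.4 2.6
   vertex 2.3 2.6 0.1
  endloop
 endfacet
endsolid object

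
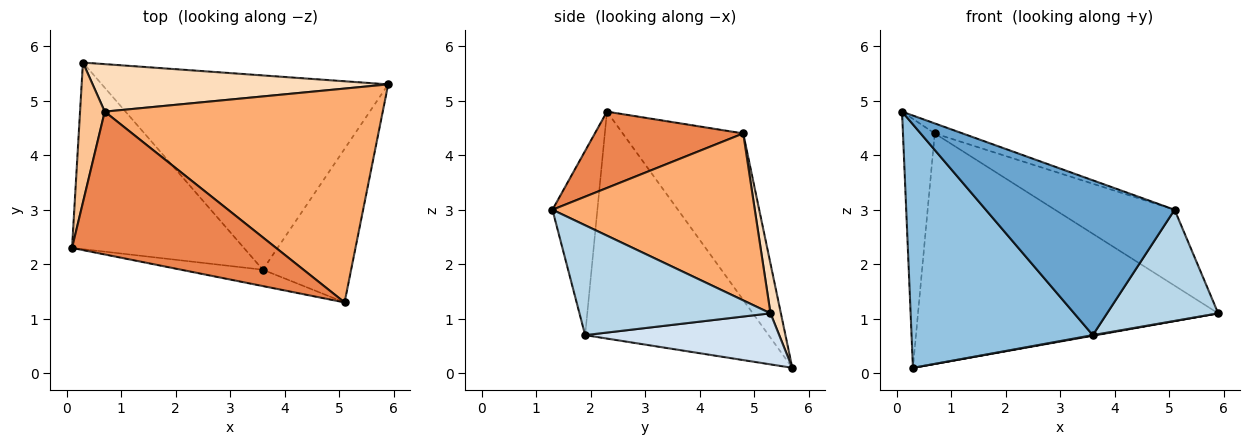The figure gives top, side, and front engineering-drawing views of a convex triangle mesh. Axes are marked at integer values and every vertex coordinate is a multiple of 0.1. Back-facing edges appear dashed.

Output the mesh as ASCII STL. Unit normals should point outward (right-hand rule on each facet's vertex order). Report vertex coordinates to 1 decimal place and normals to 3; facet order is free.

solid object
 facet normal -0.230 -0.968 -0.102
  outer loop
   vertex 3.6 1.9 0.7
   vertex 5.1 1.3 3.0
   vertex 0.1 2.3 4.8
  endloop
 endfacet
 facet normal -0.626 -0.619 -0.474
  outer loop
   vertex 3.6 1.9 0.7
   vertex 0.1 2.3 4.8
   vertex 0.3 5.7 0.1
  endloop
 endfacet
 facet normal 0.710 -0.413 -0.571
  outer loop
   vertex 3.6 1.9 0.7
   vertex 5.9 5.3 1.1
   vertex 5.1 1.3 3.0
  endloop
 endfacet
 facet normal 0.176 -0.003 -0.984
  outer loop
   vertex 3.6 1.9 0.7
   vertex 0.3 5.7 0.1
   vertex 5.9 5.3 1.1
  endloop
 endfacet
 facet normal 0.350 0.066 0.935
  outer loop
   vertex 0.7 4.8 4.4
   vertex 0.1 2.3 4.8
   vertex 5.1 1.3 3.0
  endloop
 endfacet
 facet normal 0.493 0.291 0.820
  outer loop
   vertex 0.7 4.8 4.4
   vertex 5.1 1.3 3.0
   vertex 5.9 5.3 1.1
  endloop
 endfacet
 facet normal -0.957 0.252 0.142
  outer loop
   vertex 0.7 4.8 4.4
   vertex 0.3 5.7 0.1
   vertex 0.1 2.3 4.8
  endloop
 endfacet
 facet normal 0.034 0.979 0.202
  outer loop
   vertex 0.7 4.8 4.4
   vertex 5.9 5.3 1.1
   vertex 0.3 5.7 0.1
  endloop
 endfacet
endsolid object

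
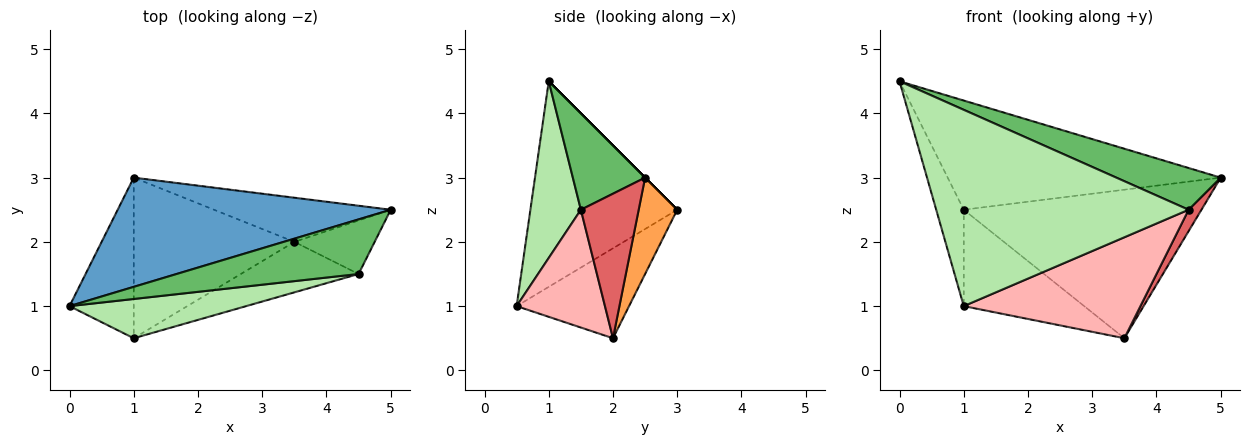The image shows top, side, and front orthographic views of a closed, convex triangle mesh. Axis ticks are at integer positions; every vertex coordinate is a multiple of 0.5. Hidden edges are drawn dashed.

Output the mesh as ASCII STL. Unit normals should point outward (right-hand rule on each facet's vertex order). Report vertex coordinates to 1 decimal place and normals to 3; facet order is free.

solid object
 facet normal 0.000 0.707 0.707
  outer loop
   vertex 1.0 3.0 2.5
   vertex 0.0 1.0 4.5
   vertex 5.0 2.5 3.0
  endloop
 endfacet
 facet normal -0.940 0.176 -0.294
  outer loop
   vertex 1.0 0.5 1.0
   vertex 0.0 1.0 4.5
   vertex 1.0 3.0 2.5
  endloop
 endfacet
 facet normal 0.154 0.947 -0.282
  outer loop
   vertex 3.5 2.0 0.5
   vertex 1.0 3.0 2.5
   vertex 5.0 2.5 3.0
  endloop
 endfacet
 facet normal -0.433 0.464 -0.773
  outer loop
   vertex 3.5 2.0 0.5
   vertex 1.0 0.5 1.0
   vertex 1.0 3.0 2.5
  endloop
 endfacet
 facet normal 0.388 -0.560 0.732
  outer loop
   vertex 4.5 1.5 2.5
   vertex 5.0 2.5 3.0
   vertex 0.0 1.0 4.5
  endloop
 endfacet
 facet normal 0.192 -0.962 0.192
  outer loop
   vertex 4.5 1.5 2.5
   vertex 0.0 1.0 4.5
   vertex 1.0 0.5 1.0
  endloop
 endfacet
 facet normal 0.858 -0.191 -0.477
  outer loop
   vertex 4.5 1.5 2.5
   vertex 3.5 2.0 0.5
   vertex 5.0 2.5 3.0
  endloop
 endfacet
 facet normal 0.408 -0.816 -0.408
  outer loop
   vertex 4.5 1.5 2.5
   vertex 1.0 0.5 1.0
   vertex 3.5 2.0 0.5
  endloop
 endfacet
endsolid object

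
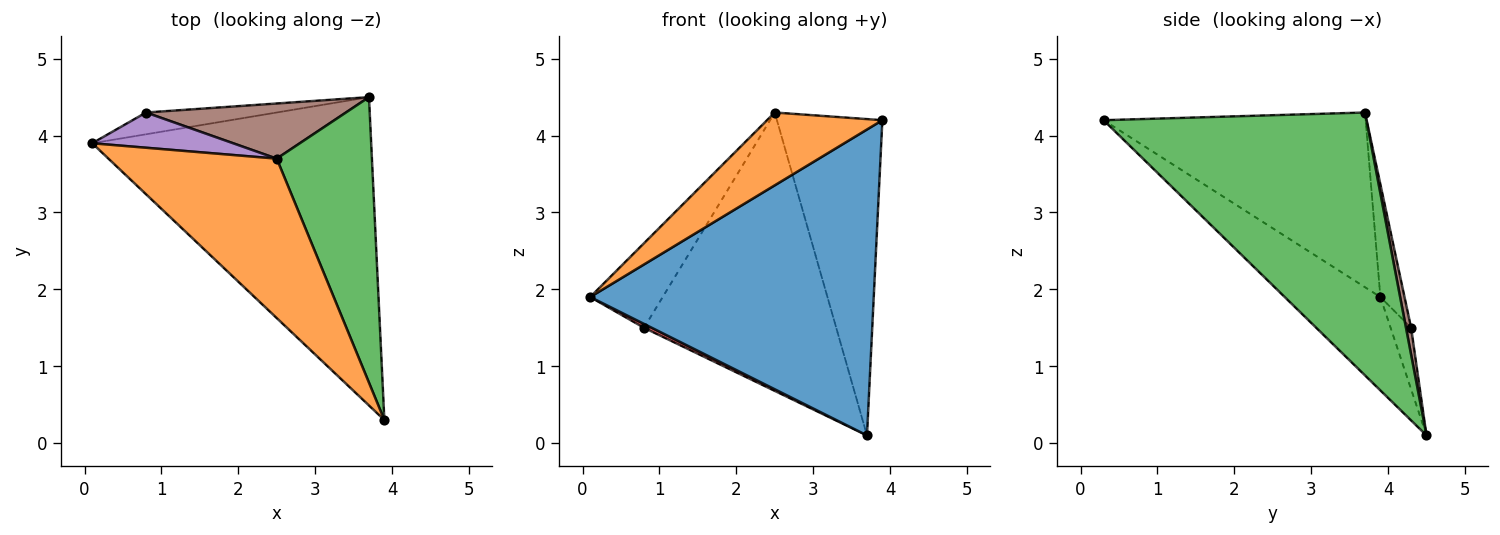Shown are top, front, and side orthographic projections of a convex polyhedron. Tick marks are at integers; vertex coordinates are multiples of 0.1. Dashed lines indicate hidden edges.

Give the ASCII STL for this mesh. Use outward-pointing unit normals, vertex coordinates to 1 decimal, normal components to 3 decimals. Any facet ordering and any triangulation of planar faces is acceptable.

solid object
 facet normal -0.231 -0.685 -0.691
  outer loop
   vertex 3.7 4.5 0.1
   vertex 3.9 0.3 4.2
   vertex 0.1 3.9 1.9
  endloop
 endfacet
 facet normal -0.687 -0.302 0.661
  outer loop
   vertex 2.5 3.7 4.3
   vertex 0.1 3.9 1.9
   vertex 3.9 0.3 4.2
  endloop
 endfacet
 facet normal 0.880 0.353 0.319
  outer loop
   vertex 2.5 3.7 4.3
   vertex 3.9 0.3 4.2
   vertex 3.7 4.5 0.1
  endloop
 endfacet
 facet normal -0.420 -0.158 -0.894
  outer loop
   vertex 0.8 4.3 1.5
   vertex 3.7 4.5 0.1
   vertex 0.1 3.9 1.9
  endloop
 endfacet
 facet normal -0.294 0.882 0.368
  outer loop
   vertex 0.8 4.3 1.5
   vertex 0.1 3.9 1.9
   vertex 2.5 3.7 4.3
  endloop
 endfacet
 facet normal 0.026 0.981 0.194
  outer loop
   vertex 0.8 4.3 1.5
   vertex 2.5 3.7 4.3
   vertex 3.7 4.5 0.1
  endloop
 endfacet
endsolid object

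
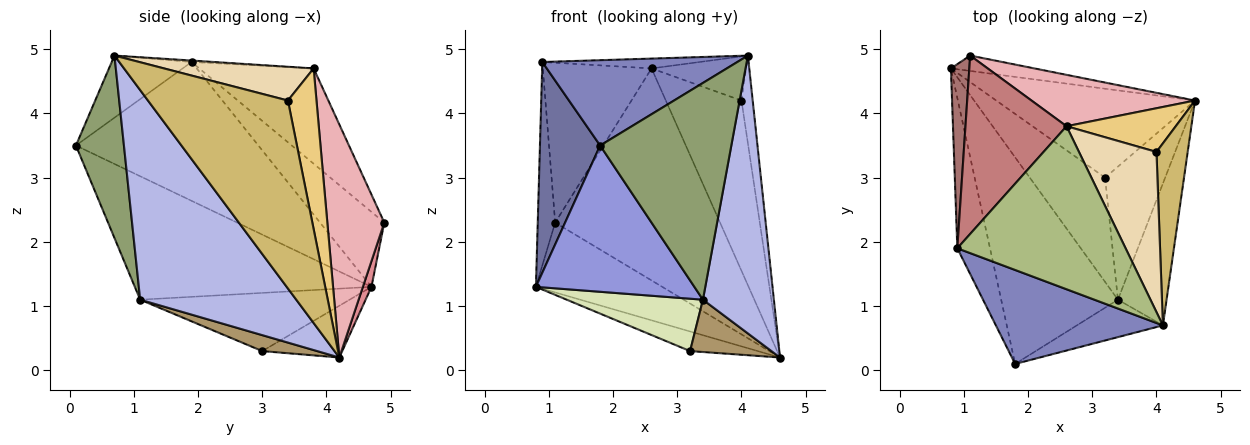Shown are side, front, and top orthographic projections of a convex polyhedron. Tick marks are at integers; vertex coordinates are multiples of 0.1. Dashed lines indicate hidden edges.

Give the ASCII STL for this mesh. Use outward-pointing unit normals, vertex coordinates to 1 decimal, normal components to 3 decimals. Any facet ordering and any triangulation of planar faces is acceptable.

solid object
 facet normal -0.927 -0.306 -0.218
  outer loop
   vertex 0.9 1.9 4.8
   vertex 0.8 4.7 1.3
   vertex 1.8 0.1 3.5
  endloop
 endfacet
 facet normal -0.265 -0.648 0.714
  outer loop
   vertex 0.9 1.9 4.8
   vertex 1.8 0.1 3.5
   vertex 4.1 0.7 4.9
  endloop
 endfacet
 facet normal -0.653 -0.438 -0.618
  outer loop
   vertex 3.4 1.1 1.1
   vertex 1.8 0.1 3.5
   vertex 0.8 4.7 1.3
  endloop
 endfacet
 facet normal 0.891 -0.405 -0.207
  outer loop
   vertex 3.4 1.1 1.1
   vertex 4.6 4.2 0.2
   vertex 4.1 0.7 4.9
  endloop
 endfacet
 facet normal 0.339 -0.927 -0.160
  outer loop
   vertex 3.4 1.1 1.1
   vertex 4.1 0.7 4.9
   vertex 1.8 0.1 3.5
  endloop
 endfacet
 facet normal -0.009 0.060 0.998
  outer loop
   vertex 2.6 3.8 4.7
   vertex 0.9 1.9 4.8
   vertex 4.1 0.7 4.9
  endloop
 endfacet
 facet normal -0.246 0.209 -0.946
  outer loop
   vertex 3.2 3.0 0.3
   vertex 0.8 4.7 1.3
   vertex 4.6 4.2 0.2
  endloop
 endfacet
 facet normal -0.568 -0.369 -0.735
  outer loop
   vertex 3.2 3.0 0.3
   vertex 3.4 1.1 1.1
   vertex 0.8 4.7 1.3
  endloop
 endfacet
 facet normal 0.240 -0.355 -0.903
  outer loop
   vertex 3.2 3.0 0.3
   vertex 4.6 4.2 0.2
   vertex 3.4 1.1 1.1
  endloop
 endfacet
 facet normal 0.983 0.079 0.163
  outer loop
   vertex 4.0 3.4 4.2
   vertex 4.1 0.7 4.9
   vertex 4.6 4.2 0.2
  endloop
 endfacet
 facet normal 0.343 0.910 0.233
  outer loop
   vertex 4.0 3.4 4.2
   vertex 4.6 4.2 0.2
   vertex 2.6 3.8 4.7
  endloop
 endfacet
 facet normal 0.387 0.245 0.889
  outer loop
   vertex 4.0 3.4 4.2
   vertex 2.6 3.8 4.7
   vertex 4.1 0.7 4.9
  endloop
 endfacet
 facet normal -0.939 0.255 0.231
  outer loop
   vertex 1.1 4.9 2.3
   vertex 0.8 4.7 1.3
   vertex 0.9 1.9 4.8
  endloop
 endfacet
 facet normal -0.575 0.546 0.609
  outer loop
   vertex 1.1 4.9 2.3
   vertex 0.9 1.9 4.8
   vertex 2.6 3.8 4.7
  endloop
 endfacet
 facet normal 0.066 0.974 -0.215
  outer loop
   vertex 1.1 4.9 2.3
   vertex 4.6 4.2 0.2
   vertex 0.8 4.7 1.3
  endloop
 endfacet
 facet normal 0.318 0.921 0.223
  outer loop
   vertex 1.1 4.9 2.3
   vertex 2.6 3.8 4.7
   vertex 4.6 4.2 0.2
  endloop
 endfacet
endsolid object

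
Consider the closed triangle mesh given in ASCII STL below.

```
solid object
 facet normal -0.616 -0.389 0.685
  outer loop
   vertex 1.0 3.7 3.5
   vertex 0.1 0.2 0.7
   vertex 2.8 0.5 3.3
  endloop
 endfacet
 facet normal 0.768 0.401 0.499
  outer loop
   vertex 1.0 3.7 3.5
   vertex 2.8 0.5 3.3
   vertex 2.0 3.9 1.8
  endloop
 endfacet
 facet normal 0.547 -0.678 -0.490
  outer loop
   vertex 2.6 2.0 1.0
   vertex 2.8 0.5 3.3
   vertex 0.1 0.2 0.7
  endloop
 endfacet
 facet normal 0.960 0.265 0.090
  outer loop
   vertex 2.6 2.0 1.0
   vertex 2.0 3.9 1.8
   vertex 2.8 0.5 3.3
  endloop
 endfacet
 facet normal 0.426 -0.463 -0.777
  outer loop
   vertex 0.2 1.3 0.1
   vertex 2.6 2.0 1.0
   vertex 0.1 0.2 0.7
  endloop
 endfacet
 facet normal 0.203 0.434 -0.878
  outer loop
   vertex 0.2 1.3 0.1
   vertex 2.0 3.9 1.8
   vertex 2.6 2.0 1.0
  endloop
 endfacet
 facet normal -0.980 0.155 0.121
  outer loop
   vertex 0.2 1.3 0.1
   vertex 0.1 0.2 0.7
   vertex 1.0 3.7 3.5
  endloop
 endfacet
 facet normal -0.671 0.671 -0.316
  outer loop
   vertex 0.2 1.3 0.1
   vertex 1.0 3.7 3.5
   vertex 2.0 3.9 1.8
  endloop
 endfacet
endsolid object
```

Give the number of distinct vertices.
6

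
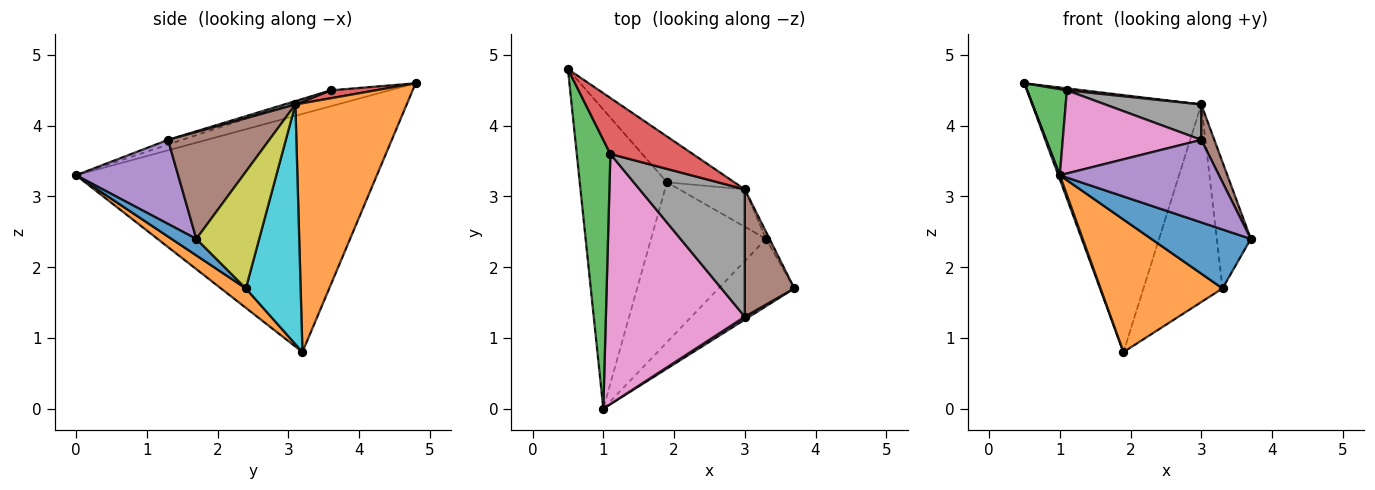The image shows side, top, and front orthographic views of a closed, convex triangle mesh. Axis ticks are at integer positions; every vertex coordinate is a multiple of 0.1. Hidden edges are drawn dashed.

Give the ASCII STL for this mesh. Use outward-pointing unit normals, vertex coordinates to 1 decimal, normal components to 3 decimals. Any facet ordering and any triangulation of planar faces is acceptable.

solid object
 facet normal -0.939 -0.005 -0.344
  outer loop
   vertex 1.9 3.2 0.8
   vertex 1.0 0.0 3.3
   vertex 0.5 4.8 4.6
  endloop
 endfacet
 facet normal 0.544 0.826 -0.147
  outer loop
   vertex 3.0 3.1 4.3
   vertex 1.9 3.2 0.8
   vertex 0.5 4.8 4.6
  endloop
 endfacet
 facet normal -0.411 -0.278 0.868
  outer loop
   vertex 1.1 3.6 4.5
   vertex 0.5 4.8 4.6
   vertex 1.0 0.0 3.3
  endloop
 endfacet
 facet normal 0.095 -0.035 0.995
  outer loop
   vertex 1.1 3.6 4.5
   vertex 3.0 3.1 4.3
   vertex 0.5 4.8 4.6
  endloop
 endfacet
 facet normal 0.540 -0.841 0.029
  outer loop
   vertex 3.0 1.3 3.8
   vertex 1.0 0.0 3.3
   vertex 3.7 1.7 2.4
  endloop
 endfacet
 facet normal 0.901 -0.116 0.417
  outer loop
   vertex 3.0 1.3 3.8
   vertex 3.7 1.7 2.4
   vertex 3.0 3.1 4.3
  endloop
 endfacet
 facet normal -0.032 -0.315 0.948
  outer loop
   vertex 3.0 1.3 3.8
   vertex 1.1 3.6 4.5
   vertex 1.0 0.0 3.3
  endloop
 endfacet
 facet normal 0.031 -0.268 0.963
  outer loop
   vertex 3.0 1.3 3.8
   vertex 3.0 3.1 4.3
   vertex 1.1 3.6 4.5
  endloop
 endfacet
 facet normal 0.879 0.476 -0.027
  outer loop
   vertex 3.3 2.4 1.7
   vertex 3.0 3.1 4.3
   vertex 3.7 1.7 2.4
  endloop
 endfacet
 facet normal 0.563 0.812 -0.154
  outer loop
   vertex 3.3 2.4 1.7
   vertex 1.9 3.2 0.8
   vertex 3.0 3.1 4.3
  endloop
 endfacet
 facet normal 0.162 -0.650 -0.742
  outer loop
   vertex 3.3 2.4 1.7
   vertex 3.7 1.7 2.4
   vertex 1.0 0.0 3.3
  endloop
 endfacet
 facet normal 0.129 -0.633 -0.763
  outer loop
   vertex 3.3 2.4 1.7
   vertex 1.0 0.0 3.3
   vertex 1.9 3.2 0.8
  endloop
 endfacet
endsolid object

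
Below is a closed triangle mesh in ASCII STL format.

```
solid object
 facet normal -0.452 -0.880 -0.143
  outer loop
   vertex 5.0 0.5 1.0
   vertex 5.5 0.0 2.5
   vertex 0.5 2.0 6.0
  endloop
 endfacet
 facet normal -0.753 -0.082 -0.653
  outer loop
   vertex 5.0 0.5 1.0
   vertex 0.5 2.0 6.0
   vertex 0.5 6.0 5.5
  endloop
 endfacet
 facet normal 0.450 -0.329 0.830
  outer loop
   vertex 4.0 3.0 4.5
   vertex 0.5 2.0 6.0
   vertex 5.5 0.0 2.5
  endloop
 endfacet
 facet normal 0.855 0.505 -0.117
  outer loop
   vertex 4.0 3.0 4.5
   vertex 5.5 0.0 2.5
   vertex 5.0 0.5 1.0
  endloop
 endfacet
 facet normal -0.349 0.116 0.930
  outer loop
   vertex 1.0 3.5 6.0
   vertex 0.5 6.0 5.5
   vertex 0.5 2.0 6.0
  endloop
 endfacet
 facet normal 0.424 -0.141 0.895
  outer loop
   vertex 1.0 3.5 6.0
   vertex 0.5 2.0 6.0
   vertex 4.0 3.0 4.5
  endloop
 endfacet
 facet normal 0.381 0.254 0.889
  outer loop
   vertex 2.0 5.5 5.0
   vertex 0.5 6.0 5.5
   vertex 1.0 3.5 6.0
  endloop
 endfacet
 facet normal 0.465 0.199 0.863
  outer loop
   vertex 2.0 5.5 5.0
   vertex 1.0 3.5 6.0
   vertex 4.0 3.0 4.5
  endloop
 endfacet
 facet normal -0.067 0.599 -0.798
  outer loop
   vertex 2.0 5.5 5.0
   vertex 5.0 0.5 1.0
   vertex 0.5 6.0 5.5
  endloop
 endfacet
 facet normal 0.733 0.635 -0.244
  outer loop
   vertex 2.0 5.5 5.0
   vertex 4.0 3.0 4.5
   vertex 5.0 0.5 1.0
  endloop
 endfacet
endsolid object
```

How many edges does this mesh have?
15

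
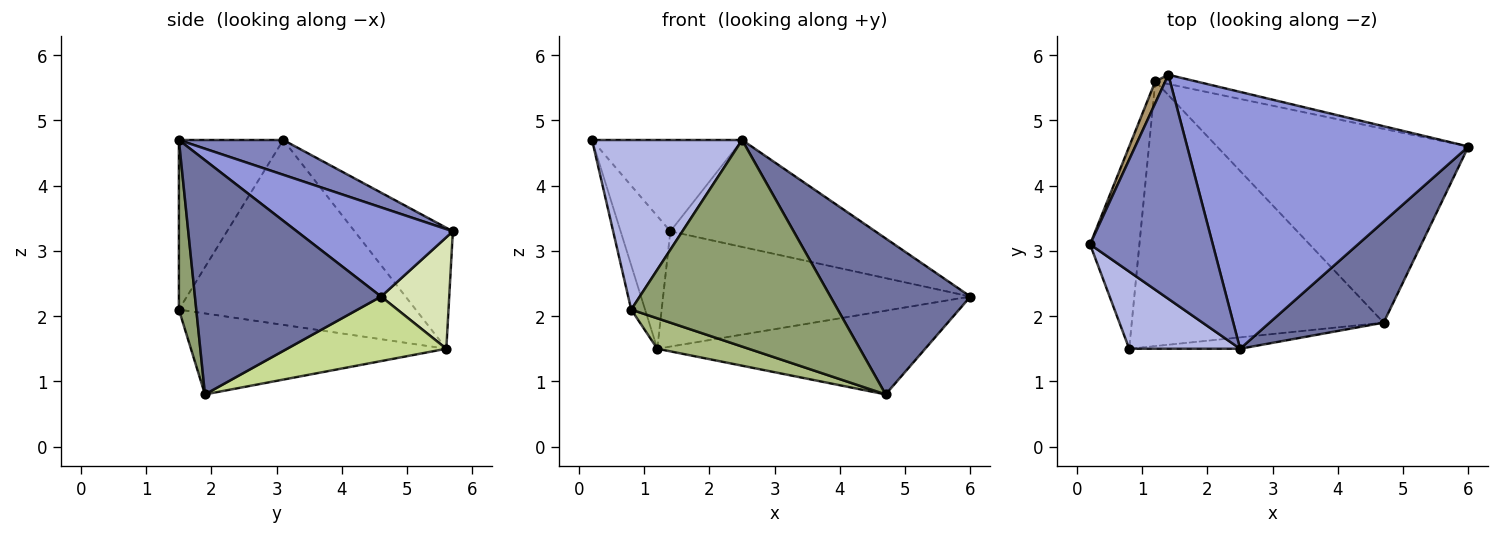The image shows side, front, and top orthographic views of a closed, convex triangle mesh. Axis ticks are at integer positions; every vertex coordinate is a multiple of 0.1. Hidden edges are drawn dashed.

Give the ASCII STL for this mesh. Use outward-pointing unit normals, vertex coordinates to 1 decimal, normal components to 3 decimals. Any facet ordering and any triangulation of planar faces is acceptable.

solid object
 facet normal 0.745 -0.560 0.363
  outer loop
   vertex 2.5 1.5 4.7
   vertex 4.7 1.9 0.8
   vertex 6.0 4.6 2.3
  endloop
 endfacet
 facet normal 0.254 0.365 0.896
  outer loop
   vertex 2.5 1.5 4.7
   vertex 1.4 5.7 3.3
   vertex 0.2 3.1 4.7
  endloop
 endfacet
 facet normal 0.281 0.369 0.886
  outer loop
   vertex 2.5 1.5 4.7
   vertex 6.0 4.6 2.3
   vertex 1.4 5.7 3.3
  endloop
 endfacet
 facet normal -0.535 -0.769 0.350
  outer loop
   vertex 0.8 1.5 2.1
   vertex 2.5 1.5 4.7
   vertex 0.2 3.1 4.7
  endloop
 endfacet
 facet normal 0.084 -0.995 -0.055
  outer loop
   vertex 0.8 1.5 2.1
   vertex 4.7 1.9 0.8
   vertex 2.5 1.5 4.7
  endloop
 endfacet
 facet normal -0.304 -0.109 -0.946
  outer loop
   vertex 1.2 5.6 1.5
   vertex 4.7 1.9 0.8
   vertex 0.8 1.5 2.1
  endloop
 endfacet
 facet normal 0.229 0.386 -0.894
  outer loop
   vertex 1.2 5.6 1.5
   vertex 6.0 4.6 2.3
   vertex 4.7 1.9 0.8
  endloop
 endfacet
 facet normal 0.216 0.973 -0.078
  outer loop
   vertex 1.2 5.6 1.5
   vertex 1.4 5.7 3.3
   vertex 6.0 4.6 2.3
  endloop
 endfacet
 facet normal -0.890 0.450 0.074
  outer loop
   vertex 1.2 5.6 1.5
   vertex 0.2 3.1 4.7
   vertex 1.4 5.7 3.3
  endloop
 endfacet
 facet normal -0.965 0.056 -0.257
  outer loop
   vertex 1.2 5.6 1.5
   vertex 0.8 1.5 2.1
   vertex 0.2 3.1 4.7
  endloop
 endfacet
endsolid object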